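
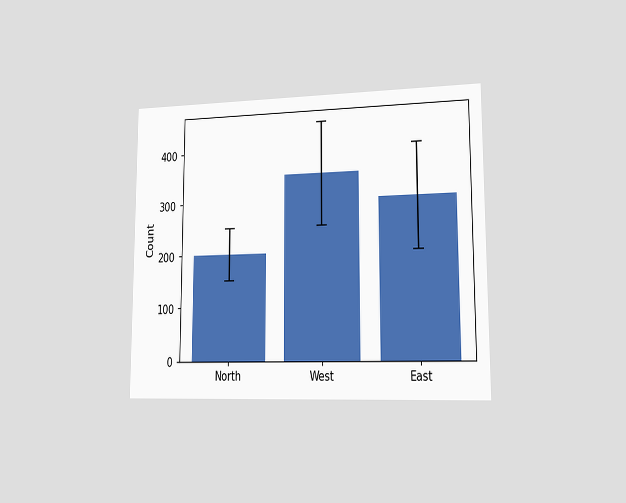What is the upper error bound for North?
The chart is viewed slightly from the right. The North bar's upper whisker reaches 250.

250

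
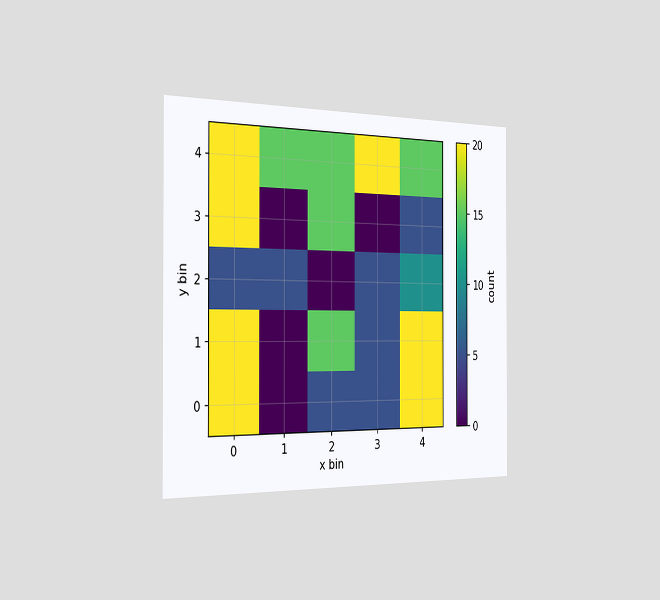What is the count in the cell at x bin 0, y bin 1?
The chart is viewed slightly from the left. Matching the cell (0, 1) against the colorbar gives 20.

20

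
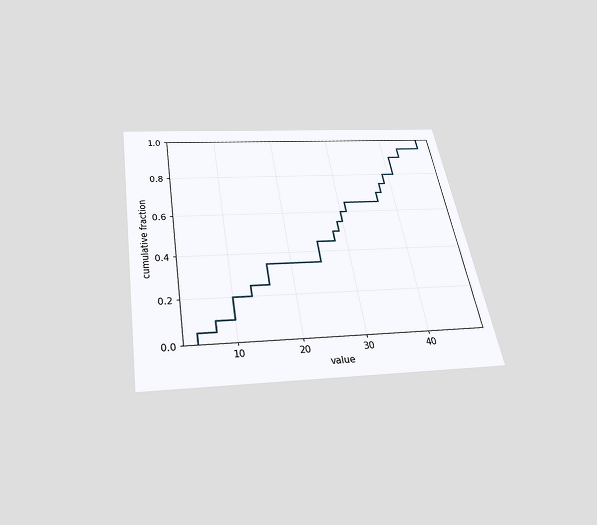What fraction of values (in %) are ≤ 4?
5%

The chart is tilted about 10° counter-clockwise and viewed slightly from below. At x=4 the ECDF step is at 5%.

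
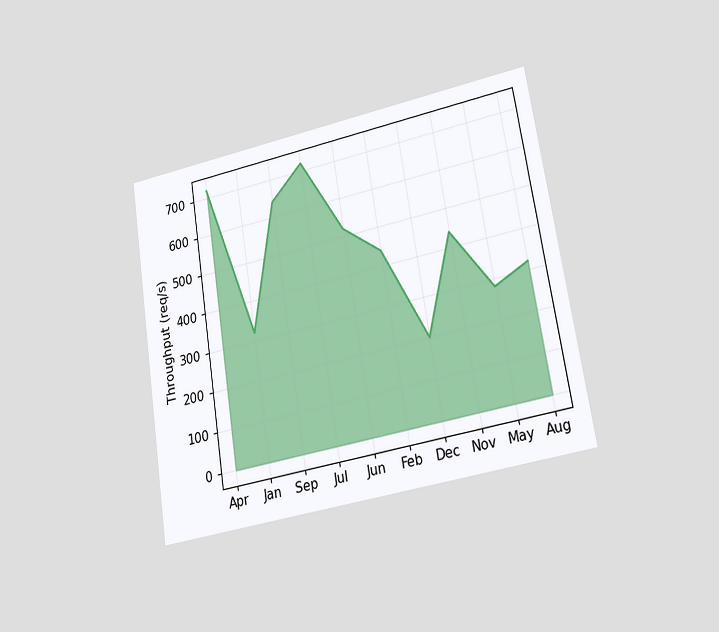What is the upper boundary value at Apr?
The chart is tilted about 9° counter-clockwise and viewed at a slight angle. At Apr the upper boundary is at 720req/s.

720req/s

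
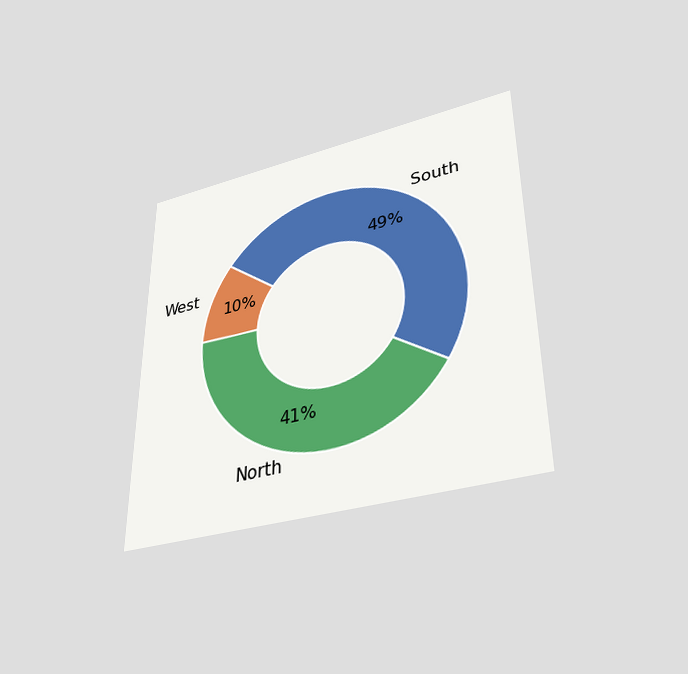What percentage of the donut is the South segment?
The chart is viewed slightly from below. The South segment takes up 49% of the ring.

49%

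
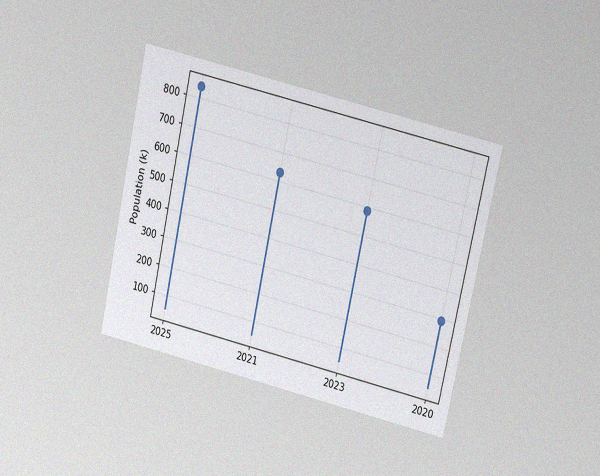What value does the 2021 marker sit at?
630k

The chart is tilted about 13° clockwise and viewed at a slight angle, with some photo noise. The 2021 marker sits at 630k.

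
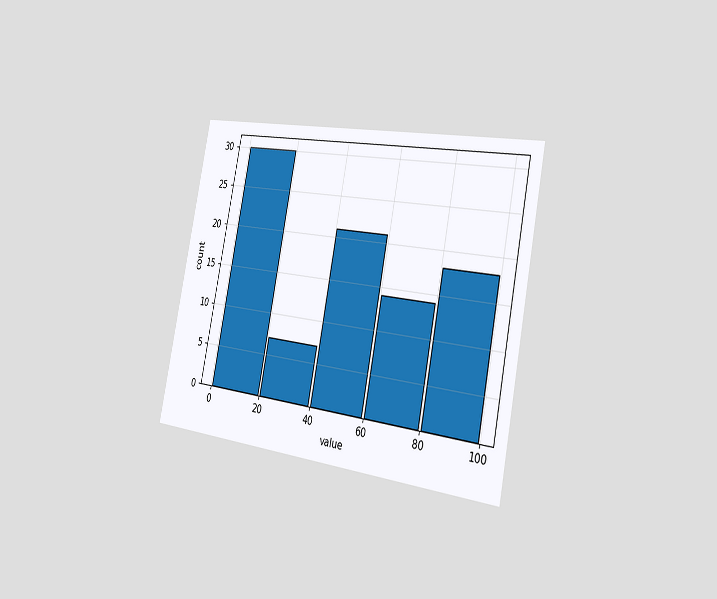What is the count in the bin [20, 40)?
7

The chart is tilted about 11° clockwise and viewed slightly from the right. The [20, 40) bin has height 7.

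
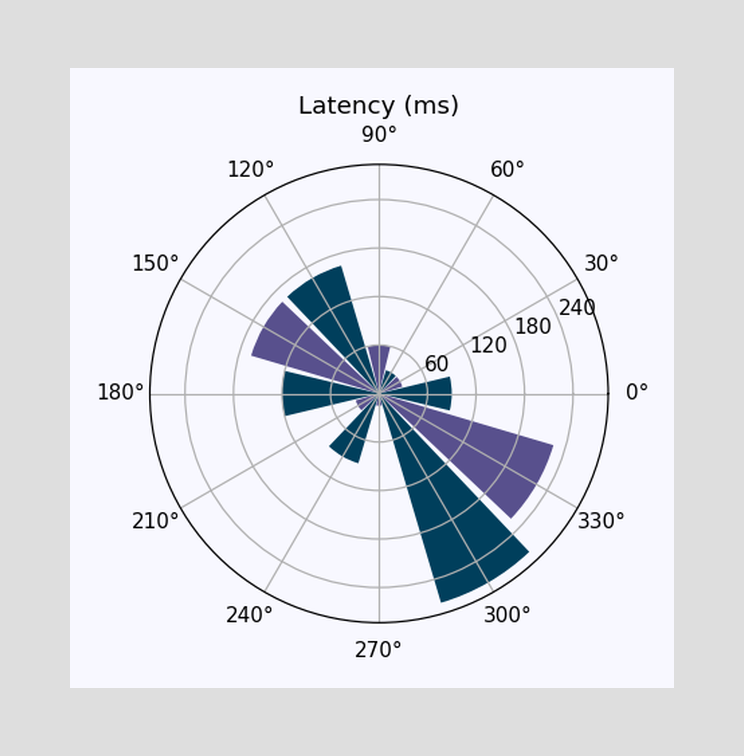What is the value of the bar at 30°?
The bar at 30° reaches 30ms on the radial axis.

30ms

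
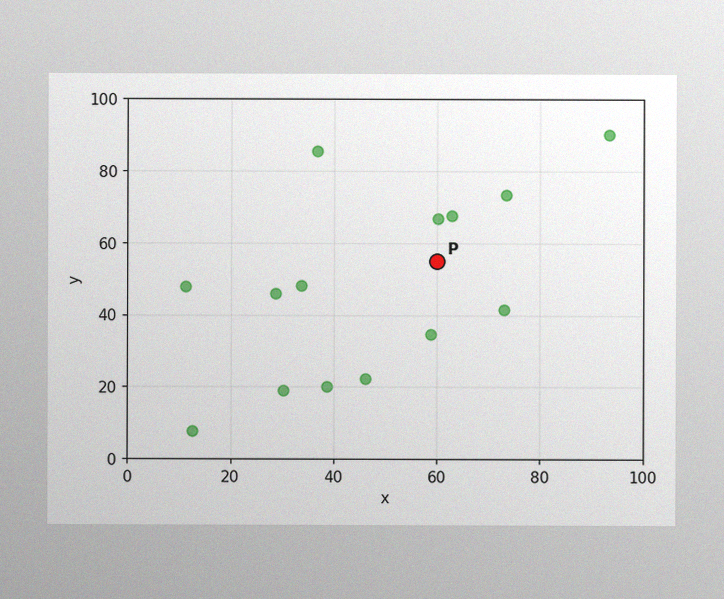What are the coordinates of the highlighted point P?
(60, 55)

The image has some photo noise and uneven lighting. Following the gridlines from P to each axis, P sits at (60, 55).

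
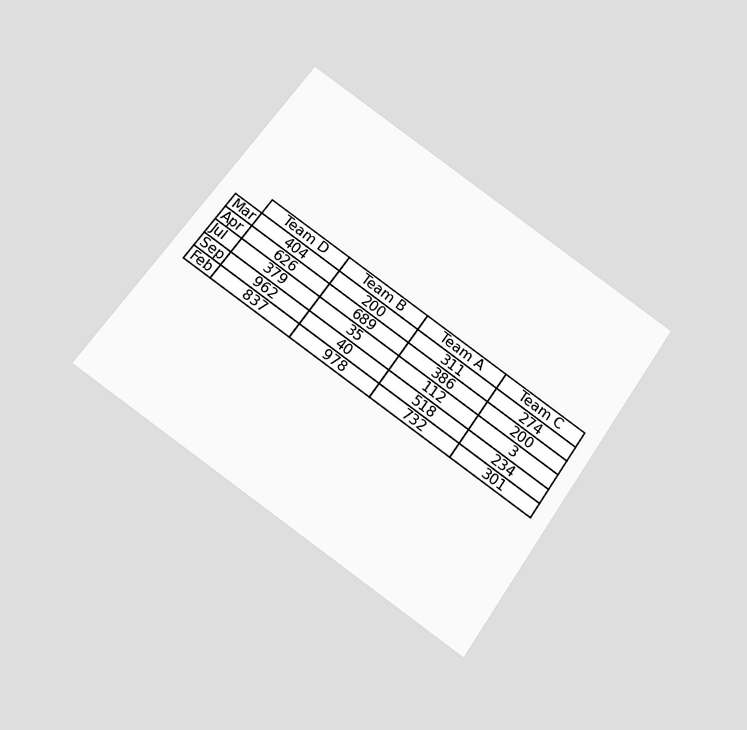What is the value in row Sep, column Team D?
962

The chart is tilted about 35° clockwise and viewed slightly from below. The (Sep, Team D) cell reads 962.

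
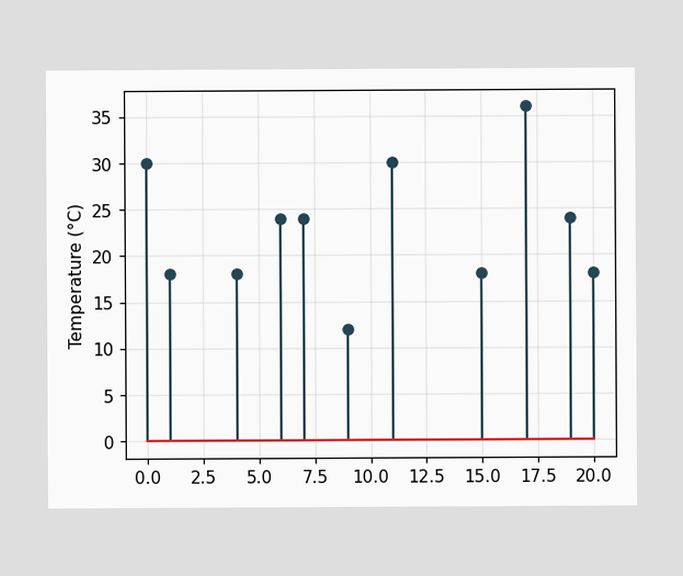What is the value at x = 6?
The stem at x=6 reaches 24°C.

24°C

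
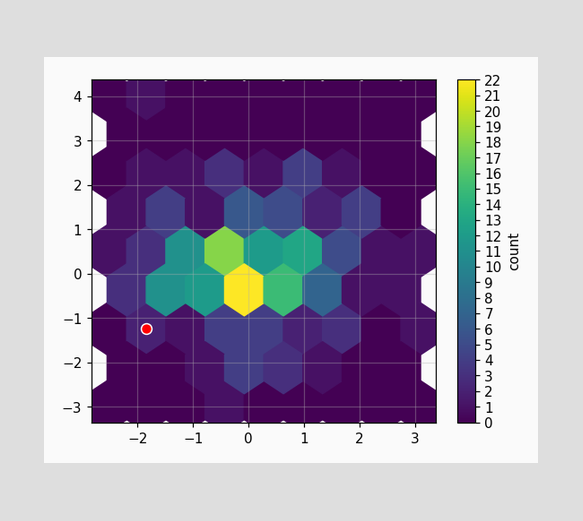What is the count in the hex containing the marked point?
2

The marked hex reads 2 on the colorbar.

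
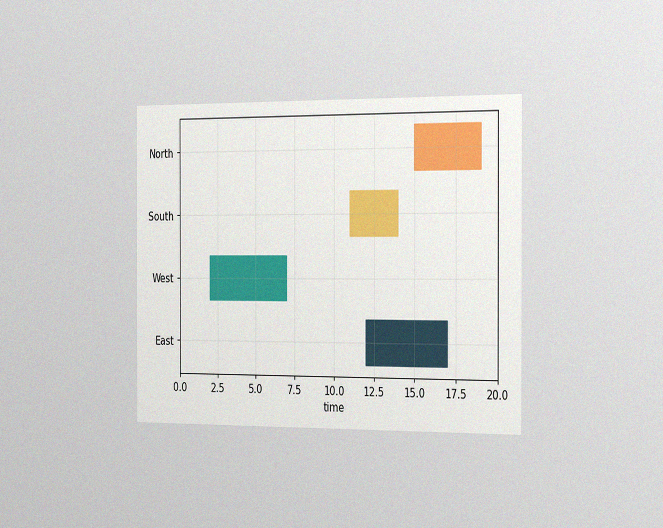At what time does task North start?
The chart is viewed slightly from the right, with some photo noise. The North bar begins at t=15.

15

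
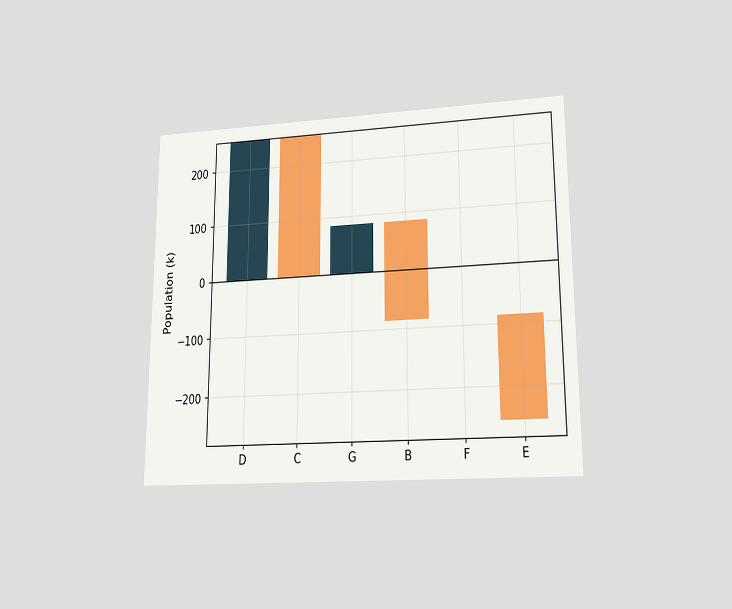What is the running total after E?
-255k

The chart is viewed at a slight angle. After E the running total reaches -255k.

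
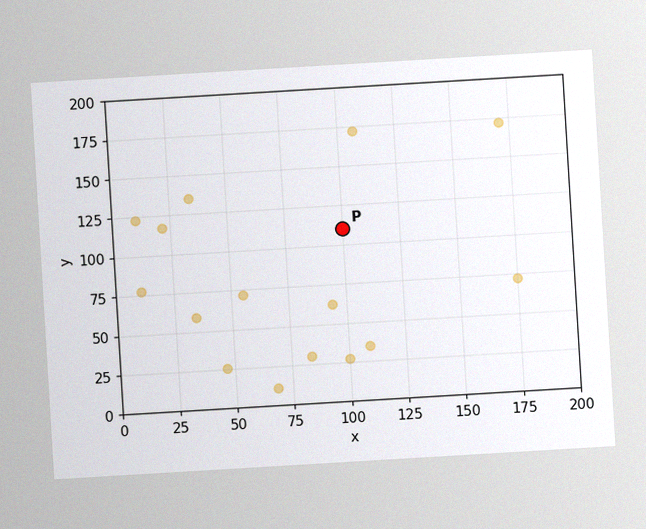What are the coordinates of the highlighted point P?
(100, 110)

The chart is tilted about 3° counter-clockwise, with some photo noise. Following the gridlines from P to each axis, P sits at (100, 110).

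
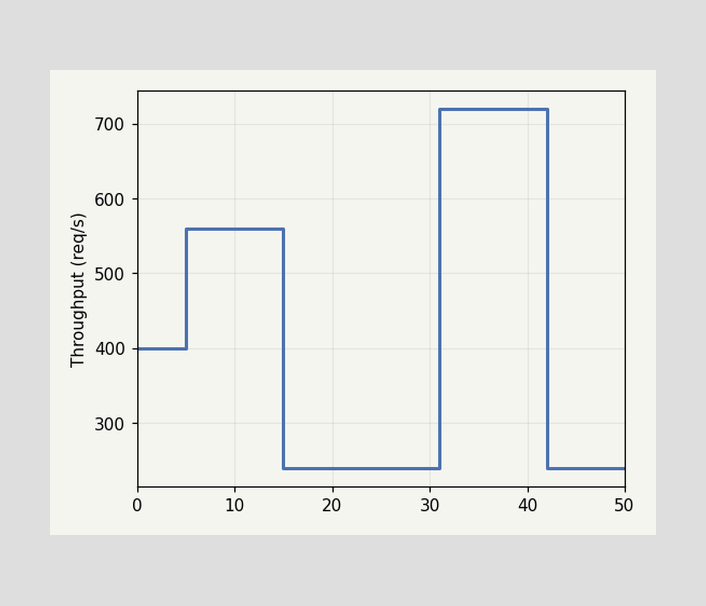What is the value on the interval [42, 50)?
On [42, 50) the step sits at 240req/s.

240req/s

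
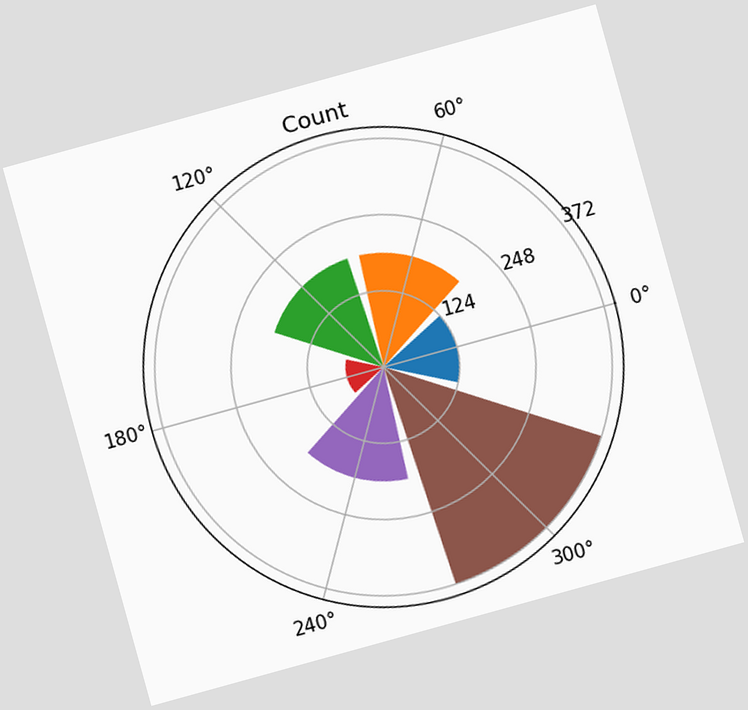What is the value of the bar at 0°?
The chart is tilted about 15° counter-clockwise. The bar at 0° reaches 124 on the radial axis.

124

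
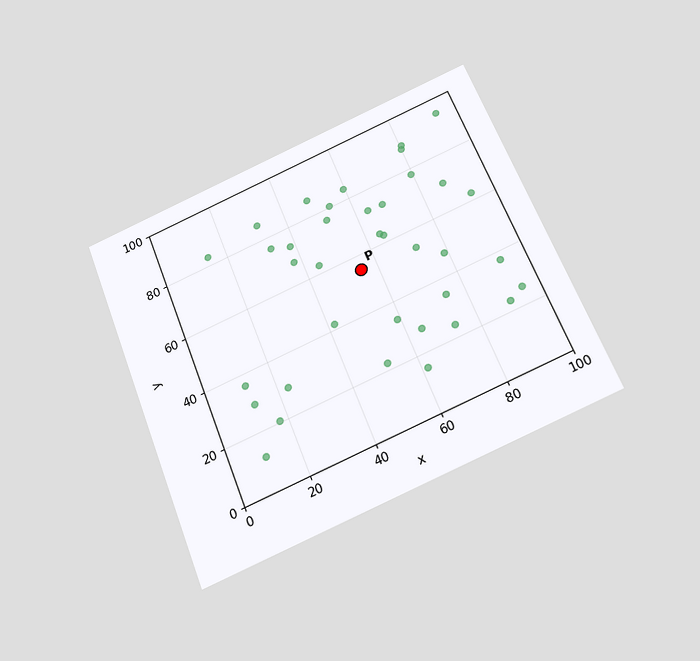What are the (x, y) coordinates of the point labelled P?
(55, 55)

The chart is tilted about 22° counter-clockwise and viewed slightly from below. Following the gridlines from P to each axis, P sits at (55, 55).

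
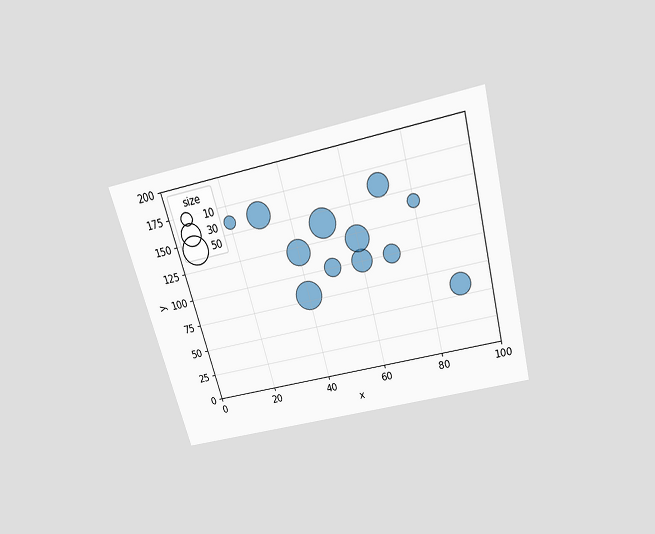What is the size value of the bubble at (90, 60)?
The chart is tilted about 15° counter-clockwise and viewed slightly from above. Matching the bubble at (90, 60) against the size legend gives 30.

30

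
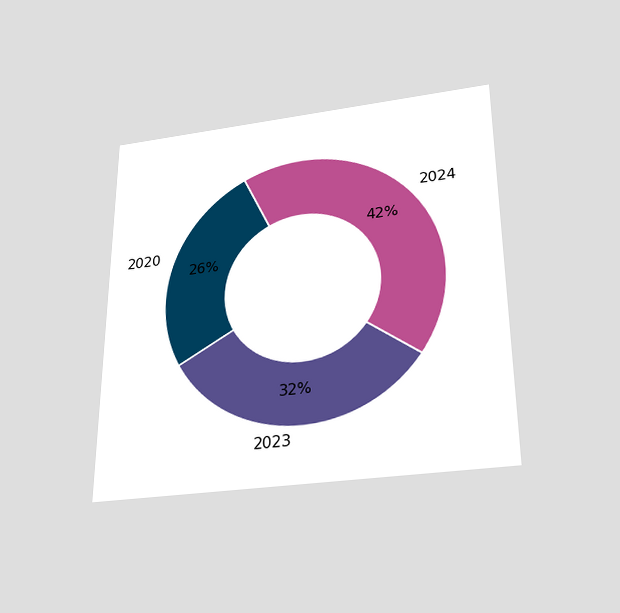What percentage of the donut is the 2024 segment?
The chart is viewed slightly from below. The 2024 segment takes up 42% of the ring.

42%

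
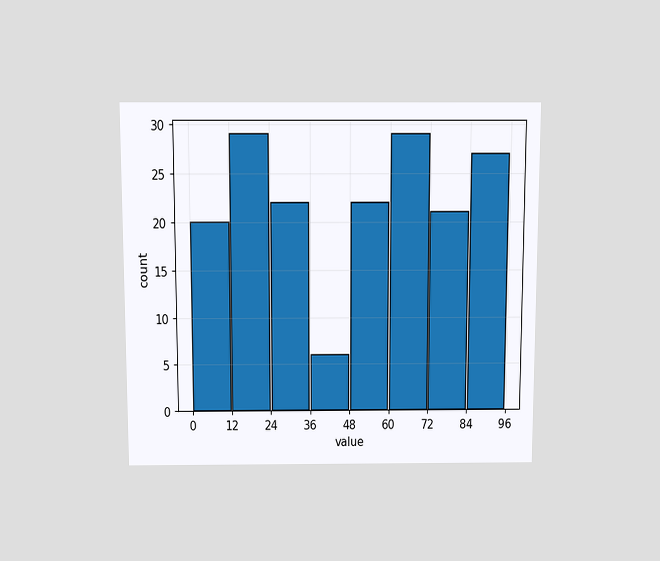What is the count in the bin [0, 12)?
The chart is viewed slightly from above. The [0, 12) bin has height 20.

20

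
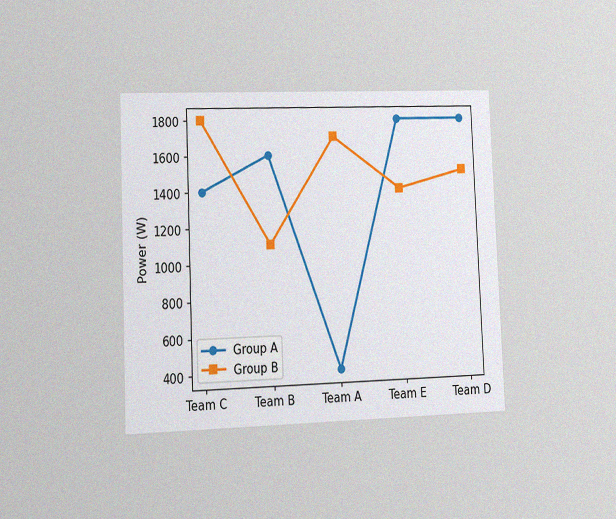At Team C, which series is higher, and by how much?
The chart is tilted about 2° counter-clockwise and viewed slightly from the left, with some photo noise. At Team C, Group B sits above the other line by 400W.

Group B, by 400W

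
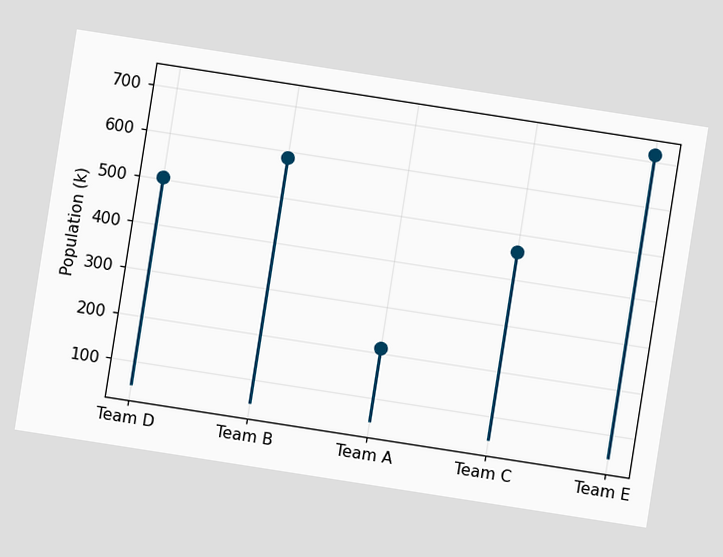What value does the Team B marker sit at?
The chart is tilted about 9° clockwise. The Team B marker sits at 588k.

588k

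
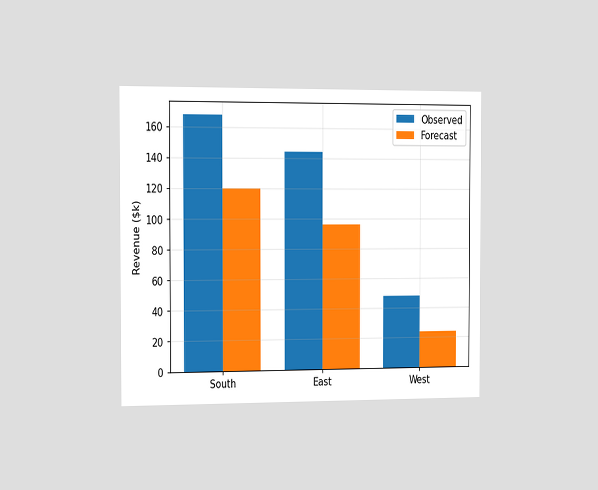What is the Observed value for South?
$168k

The chart is viewed slightly from the left. The Observed bar at South reaches $168k on the y-axis.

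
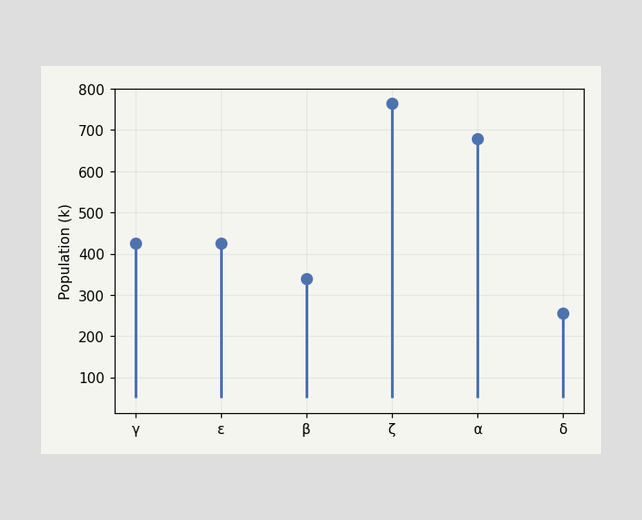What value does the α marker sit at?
680k

The α marker sits at 680k.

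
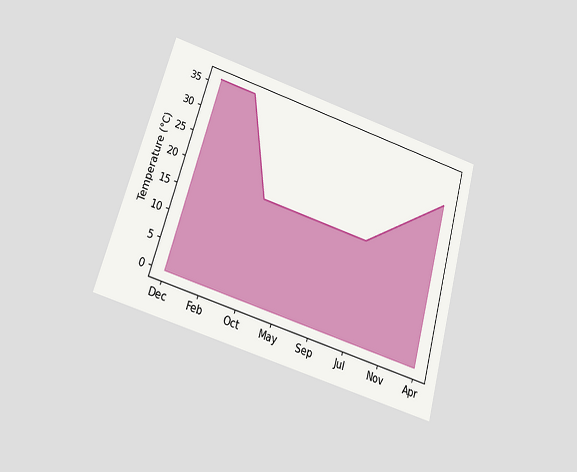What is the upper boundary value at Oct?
The chart is tilted about 16° clockwise and viewed slightly from below. At Oct the upper boundary is at 18°C.

18°C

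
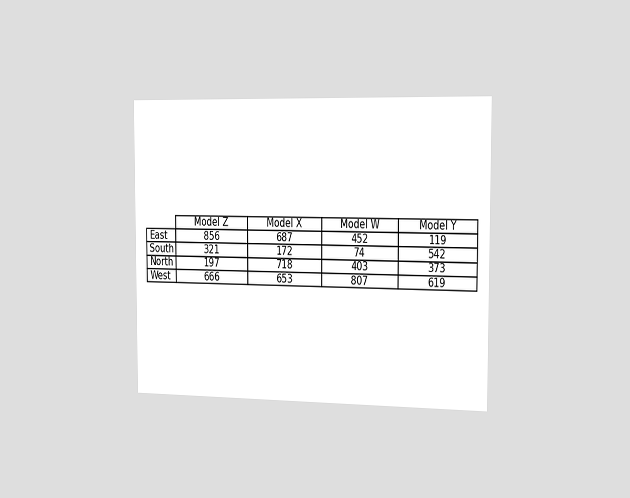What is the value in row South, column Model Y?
The chart is viewed slightly from the right. The (South, Model Y) cell reads 542.

542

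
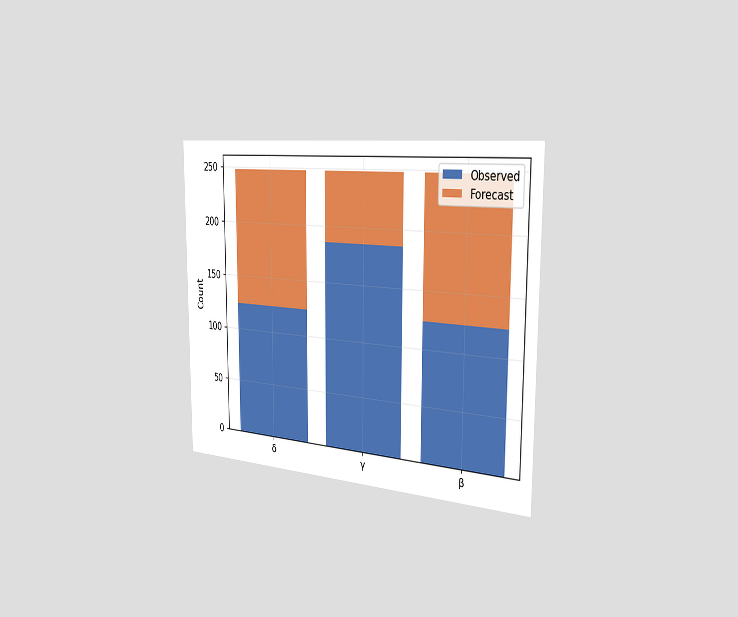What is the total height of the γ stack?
The chart is viewed slightly from the right. The γ stack's top reaches 248 on the y-axis.

248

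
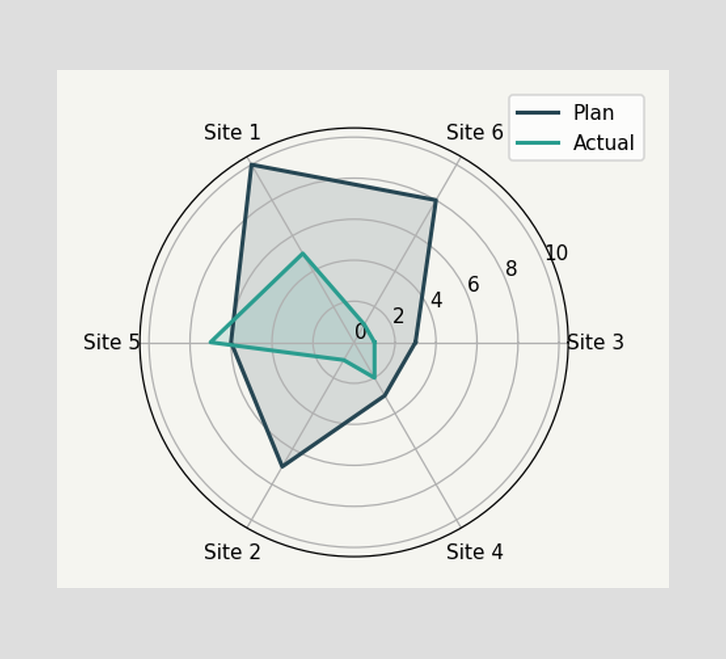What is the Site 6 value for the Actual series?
On the Site 6 axis, Actual reaches 1.

1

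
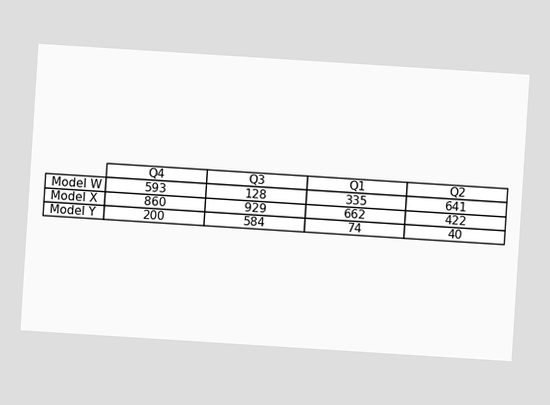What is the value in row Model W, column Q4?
The chart is tilted about 4° clockwise. The (Model W, Q4) cell reads 593.

593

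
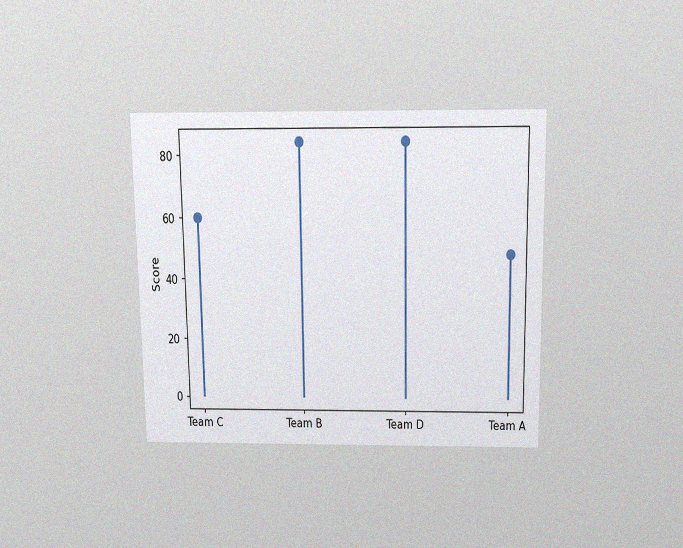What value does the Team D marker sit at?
The chart is viewed slightly from above, with some photo noise. The Team D marker sits at 84.

84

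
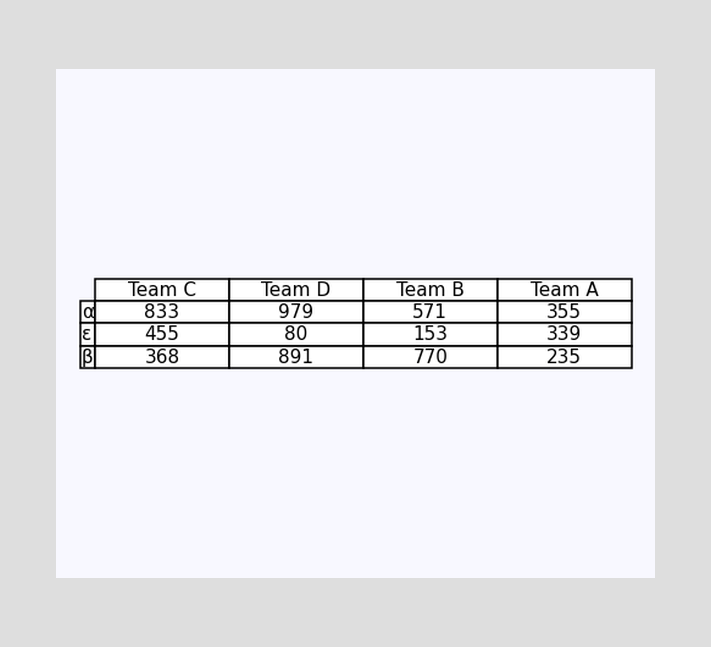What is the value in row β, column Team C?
The (β, Team C) cell reads 368.

368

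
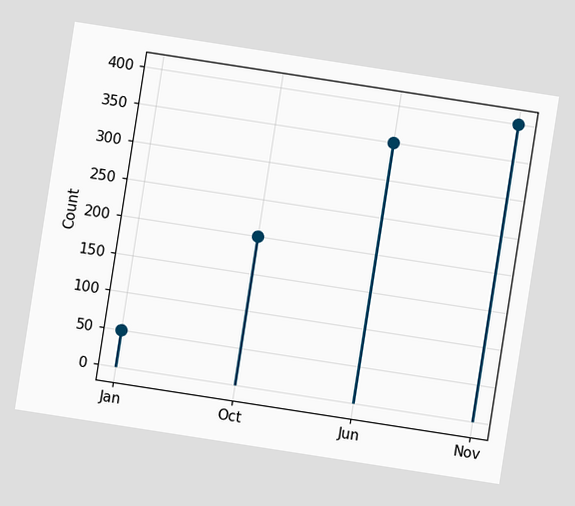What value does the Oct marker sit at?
200

The chart is tilted about 9° clockwise. The Oct marker sits at 200.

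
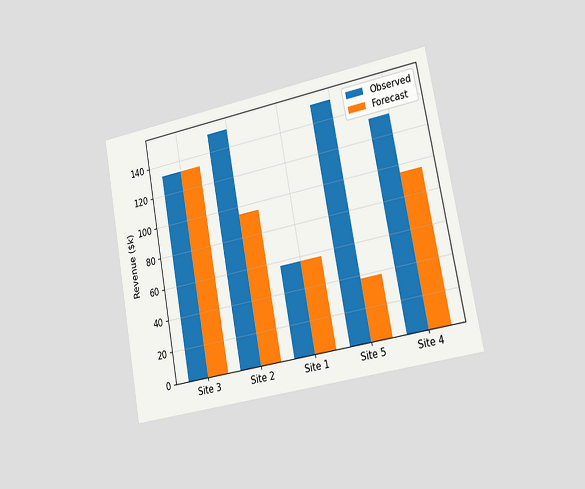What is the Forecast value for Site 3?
The chart is tilted about 11° counter-clockwise and viewed slightly from the right. The Forecast bar at Site 3 reaches $133k on the y-axis.

$133k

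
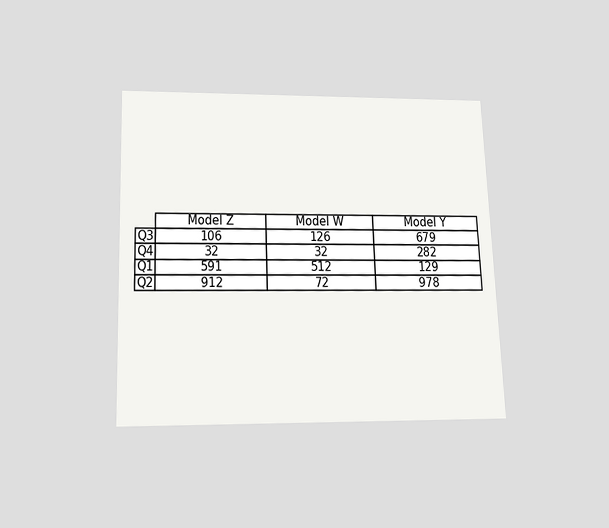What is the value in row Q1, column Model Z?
591

The chart is tilted about 2° counter-clockwise and viewed slightly from below. The (Q1, Model Z) cell reads 591.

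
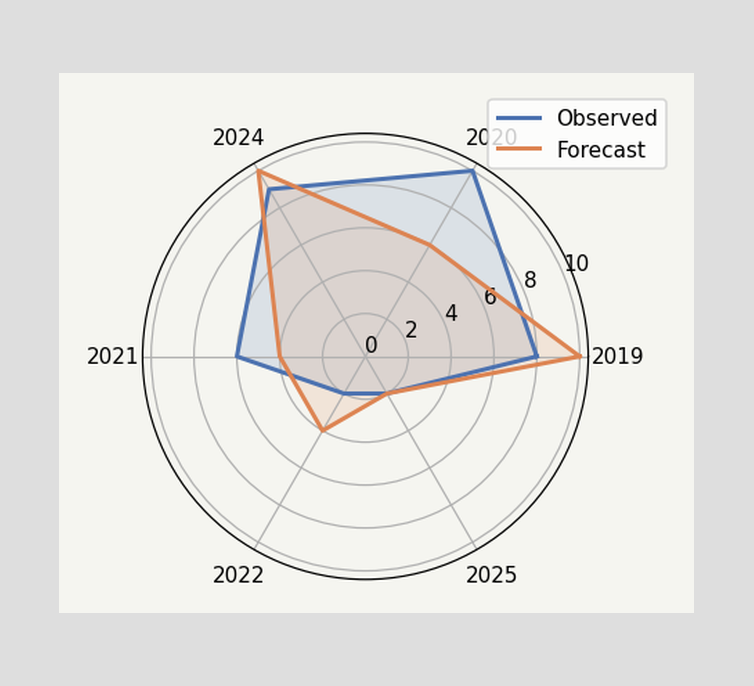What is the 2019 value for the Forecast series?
On the 2019 axis, Forecast reaches 10.

10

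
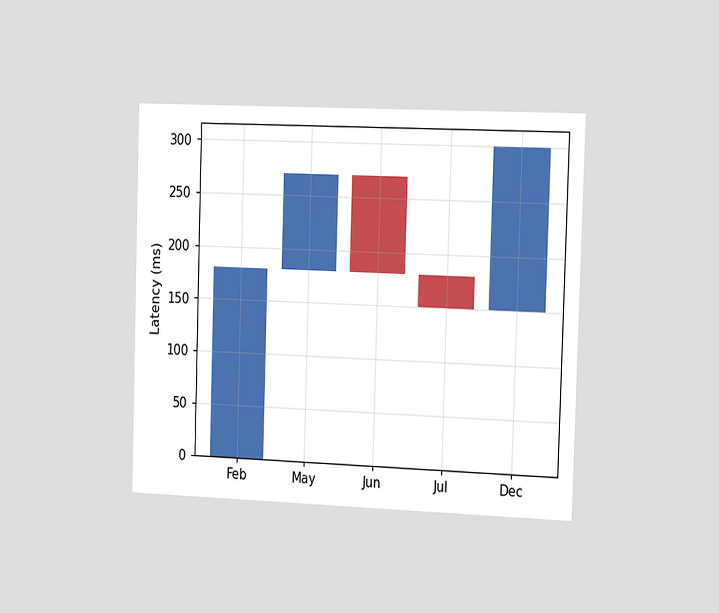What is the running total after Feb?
180ms

The chart is viewed slightly from the right. After Feb the running total reaches 180ms.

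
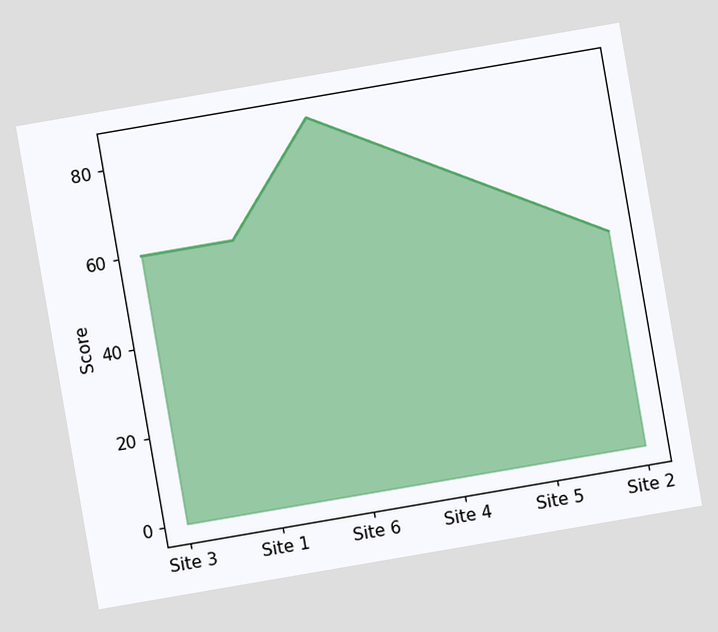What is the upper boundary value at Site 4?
72

The chart is tilted about 10° counter-clockwise. At Site 4 the upper boundary is at 72.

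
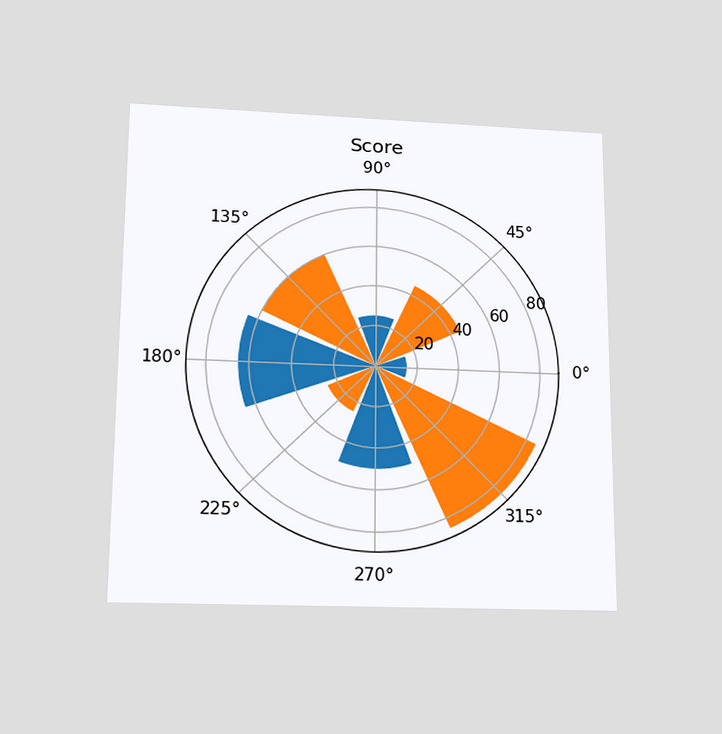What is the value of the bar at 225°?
The chart is viewed slightly from below. The bar at 225° reaches 25 on the radial axis.

25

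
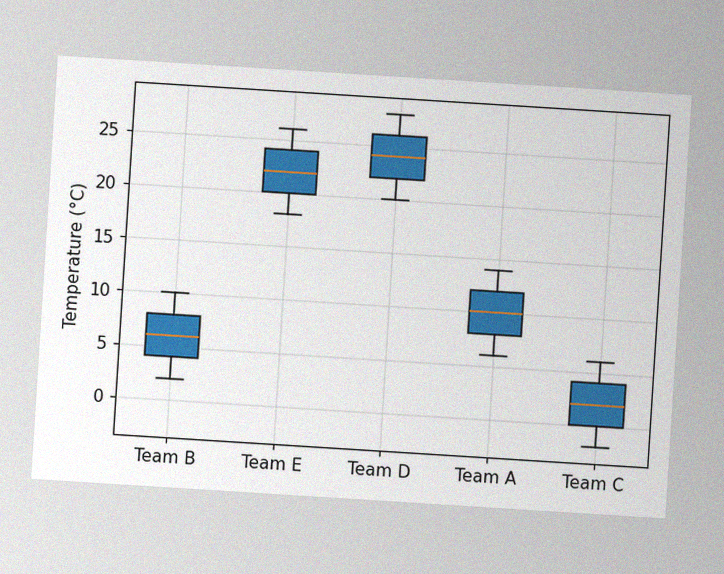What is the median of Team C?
The chart is tilted about 4° clockwise, with some photo noise. The median line in the Team C box sits at 2°C.

2°C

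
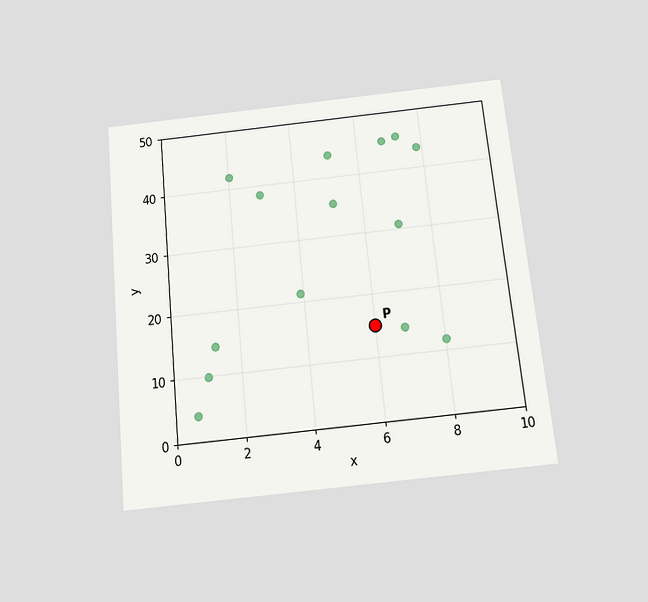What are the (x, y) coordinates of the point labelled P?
(6, 15)

The chart is tilted about 6° counter-clockwise and viewed slightly from below. Following the gridlines from P to each axis, P sits at (6, 15).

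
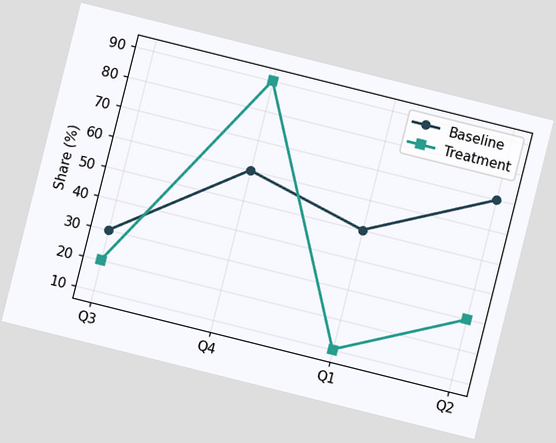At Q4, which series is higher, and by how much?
Treatment, by 30%

The chart is tilted about 14° clockwise. At Q4, Treatment sits above the other line by 30%.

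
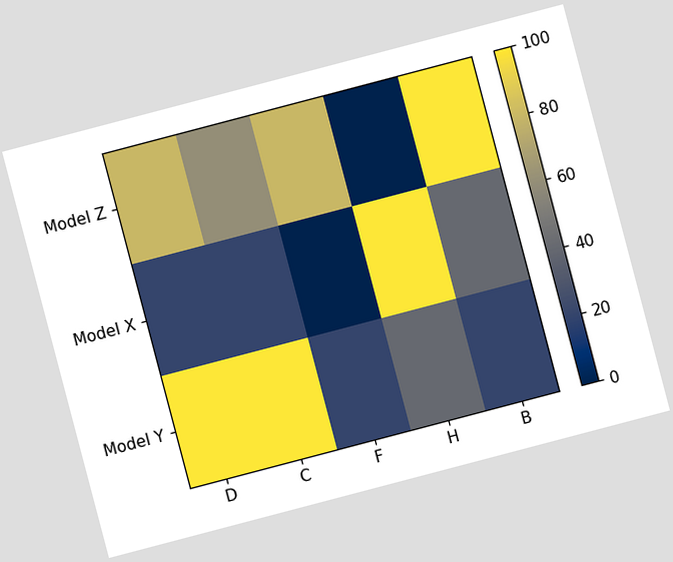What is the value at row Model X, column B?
40

The chart is tilted about 15° counter-clockwise. Matching cell (Model X, B) against the colorbar gives 40.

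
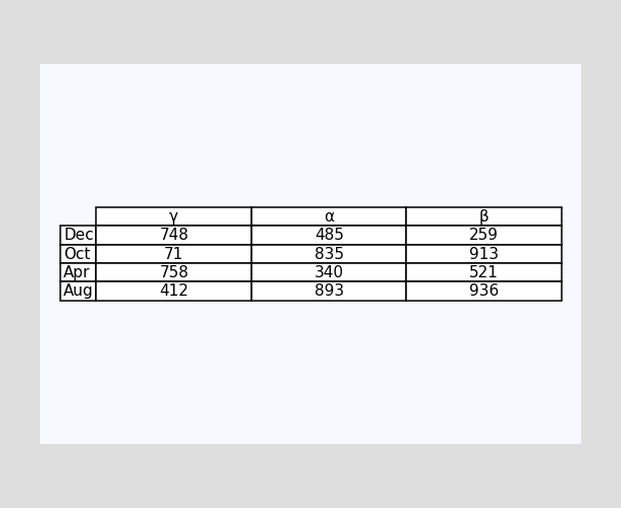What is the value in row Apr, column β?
521

The (Apr, β) cell reads 521.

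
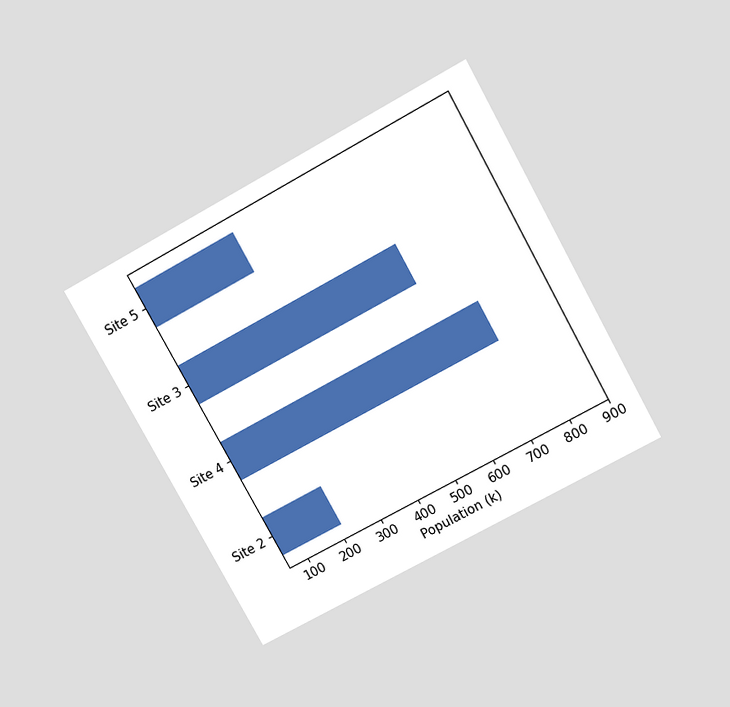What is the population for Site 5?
The chart is tilted about 29° counter-clockwise and viewed slightly from above. Reading along the chart's x-axis, the Site 5 bar reaches 318k.

318k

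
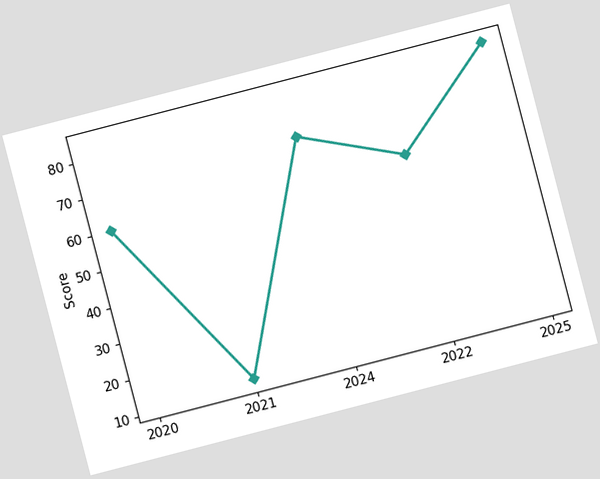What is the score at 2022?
The chart is tilted about 15° counter-clockwise. At 2022, the line is at 60.

60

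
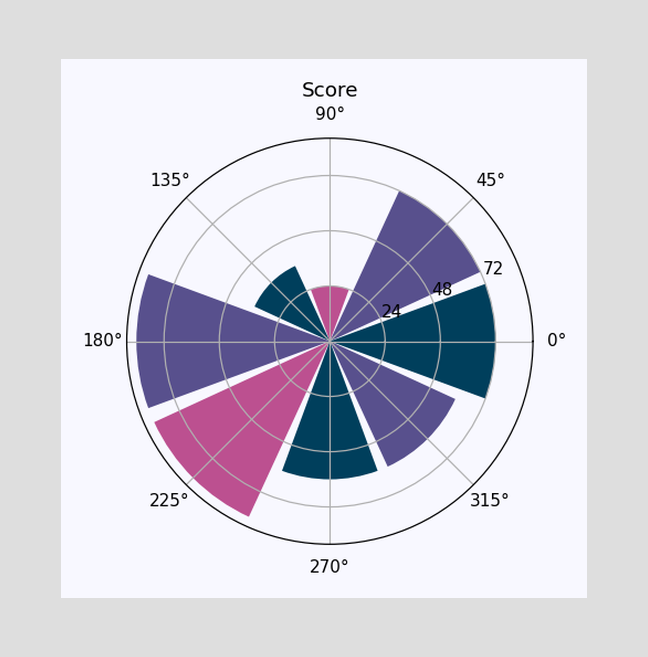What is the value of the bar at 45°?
The bar at 45° reaches 72 on the radial axis.

72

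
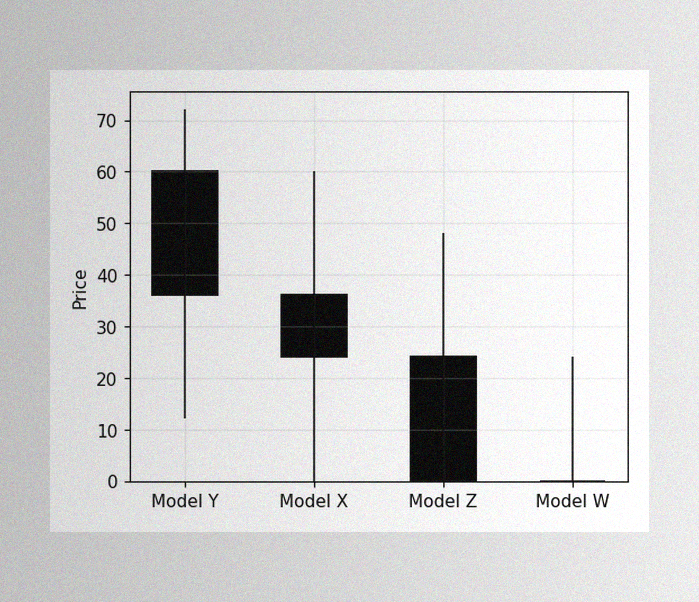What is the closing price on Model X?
24

The image has some photo noise and uneven lighting. The Model X candle closes at 24.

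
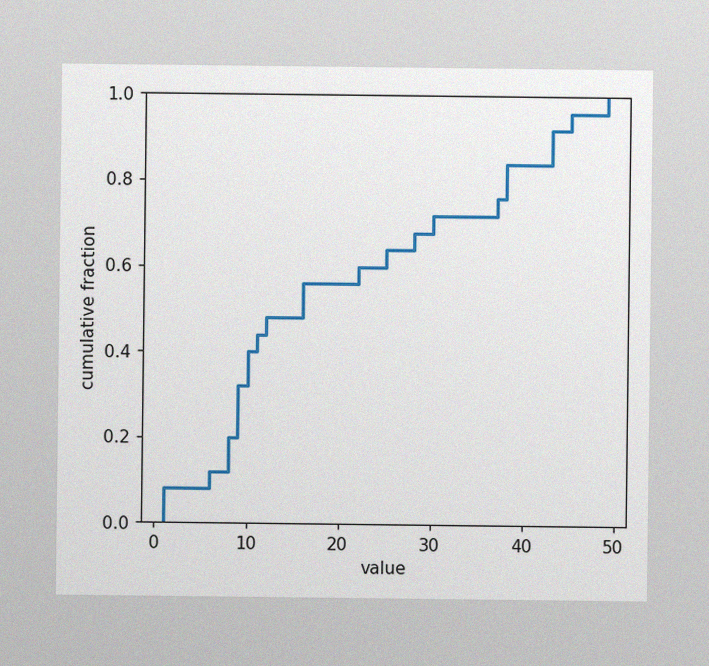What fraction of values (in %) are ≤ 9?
32%

The image has some photo noise and uneven lighting. At x=9 the ECDF step is at 32%.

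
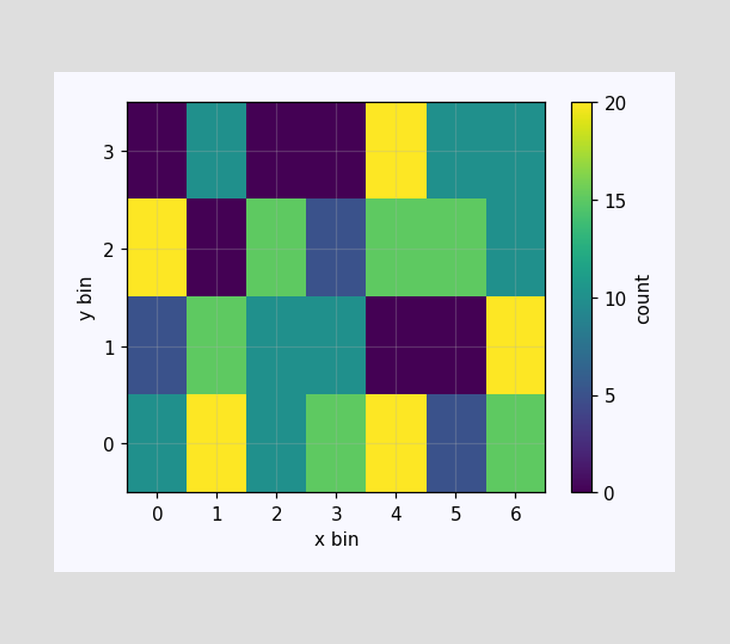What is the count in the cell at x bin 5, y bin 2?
15

Matching the cell (5, 2) against the colorbar gives 15.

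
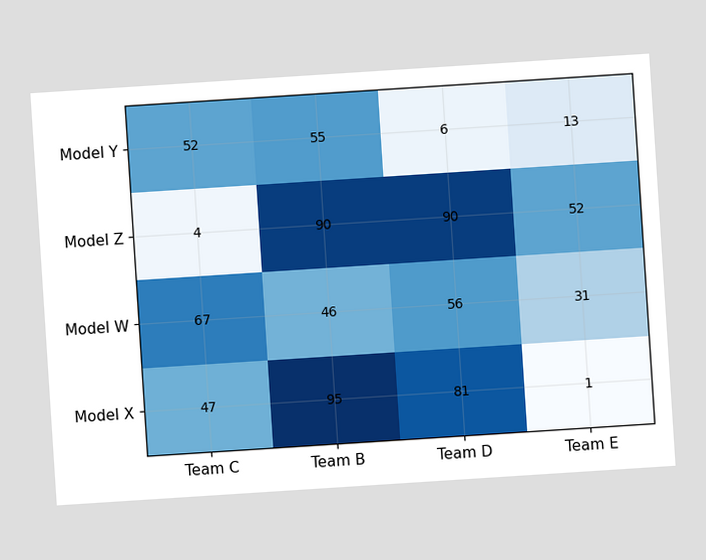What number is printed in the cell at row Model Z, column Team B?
90

The chart is tilted about 4° counter-clockwise. The (Model Z, Team B) cell reads 90.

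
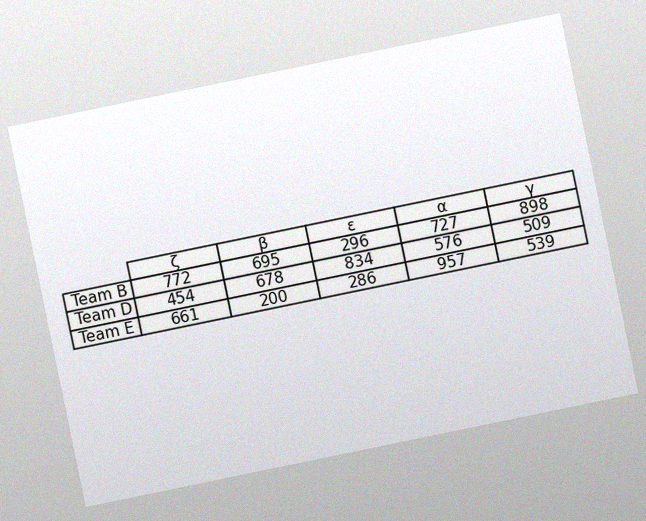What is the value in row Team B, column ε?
296

The chart is tilted about 12° counter-clockwise, with some photo noise. The (Team B, ε) cell reads 296.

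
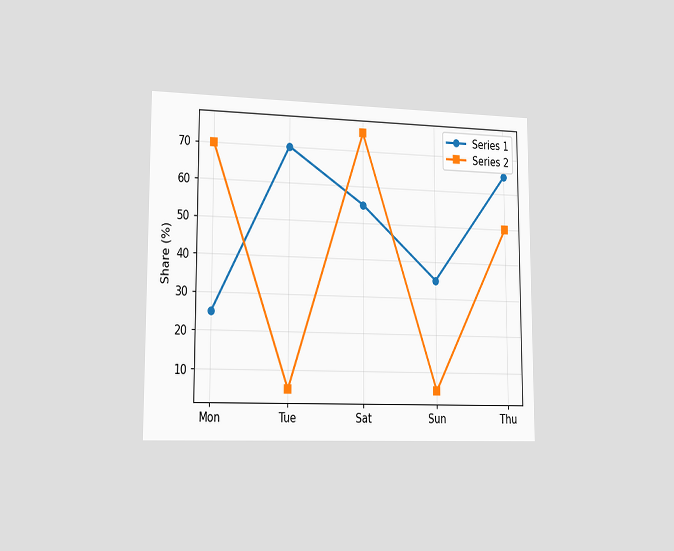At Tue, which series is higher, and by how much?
Series 1, by 65%

The chart is viewed slightly from the left. At Tue, Series 1 sits above the other line by 65%.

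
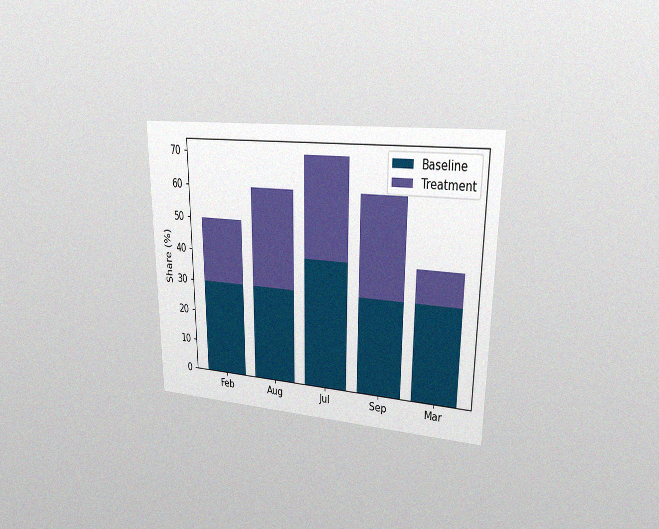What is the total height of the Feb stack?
The chart is viewed at a slight angle, with some photo noise. The Feb stack's top reaches 50% on the y-axis.

50%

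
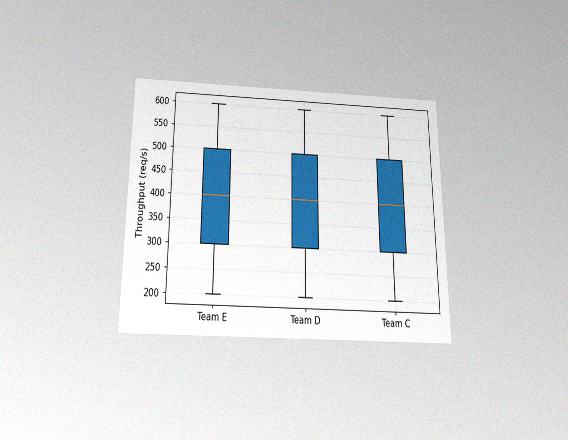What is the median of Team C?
400req/s

The chart is viewed slightly from below, with some photo noise. The median line in the Team C box sits at 400req/s.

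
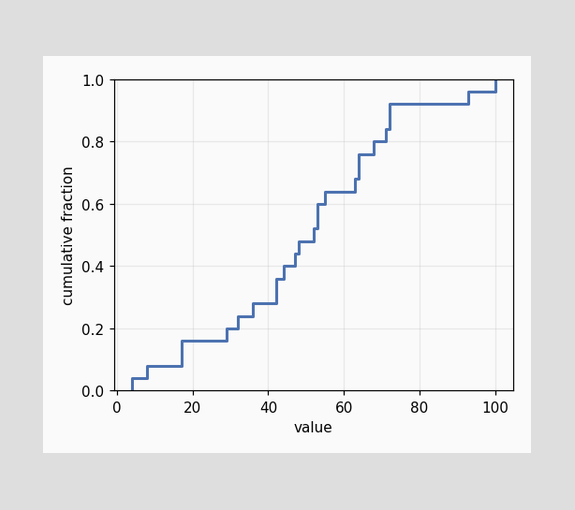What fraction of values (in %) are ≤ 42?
36%

At x=42 the ECDF step is at 36%.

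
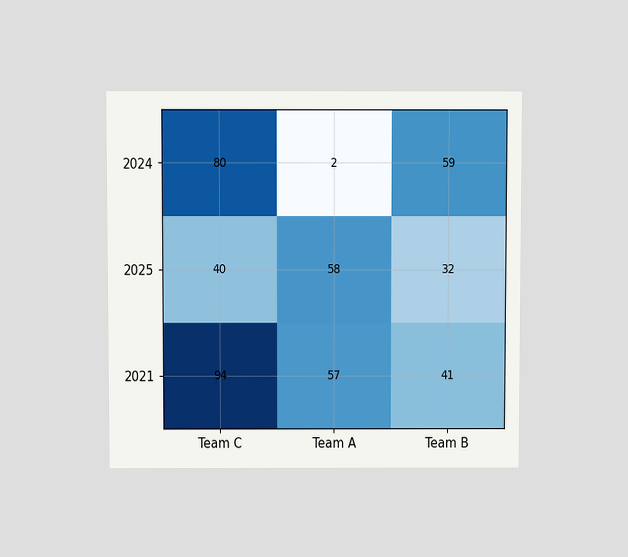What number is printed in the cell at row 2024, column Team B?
The chart is viewed at a slight angle. The (2024, Team B) cell reads 59.

59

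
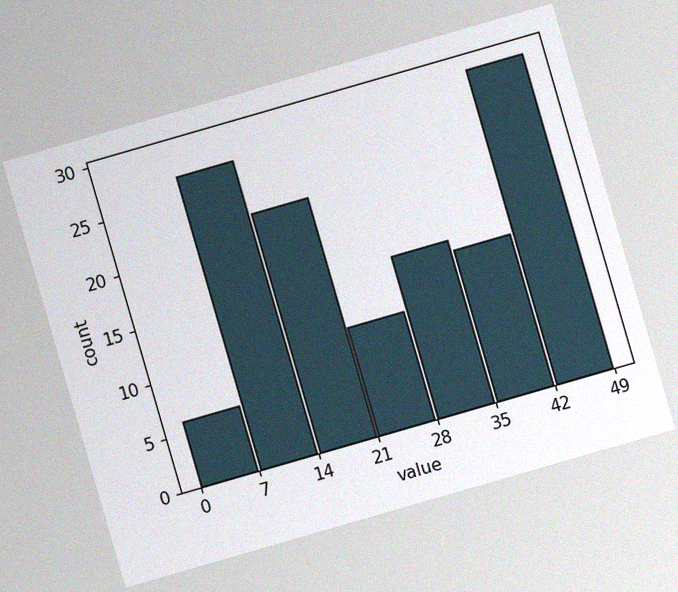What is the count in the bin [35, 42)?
The chart is tilted about 16° counter-clockwise, with some photo noise. The [35, 42) bin has height 14.

14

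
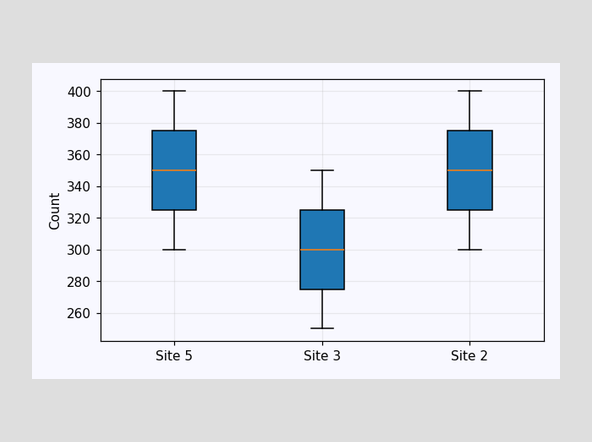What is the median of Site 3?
The median line in the Site 3 box sits at 300.

300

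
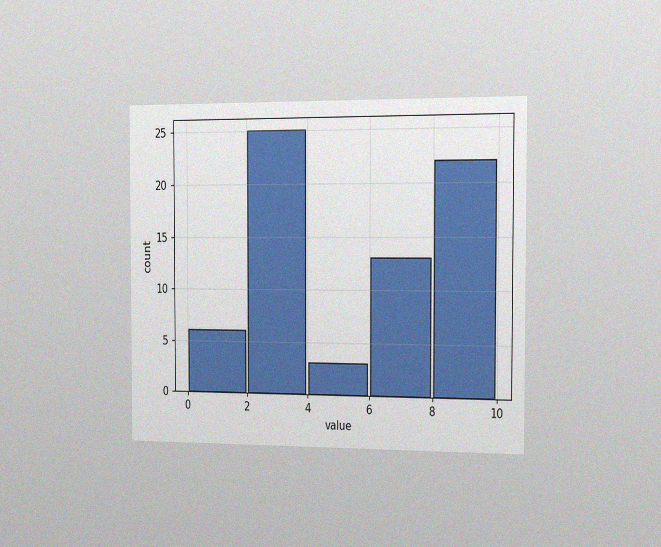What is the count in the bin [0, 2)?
6

The chart is viewed slightly from the right, with some photo noise. The [0, 2) bin has height 6.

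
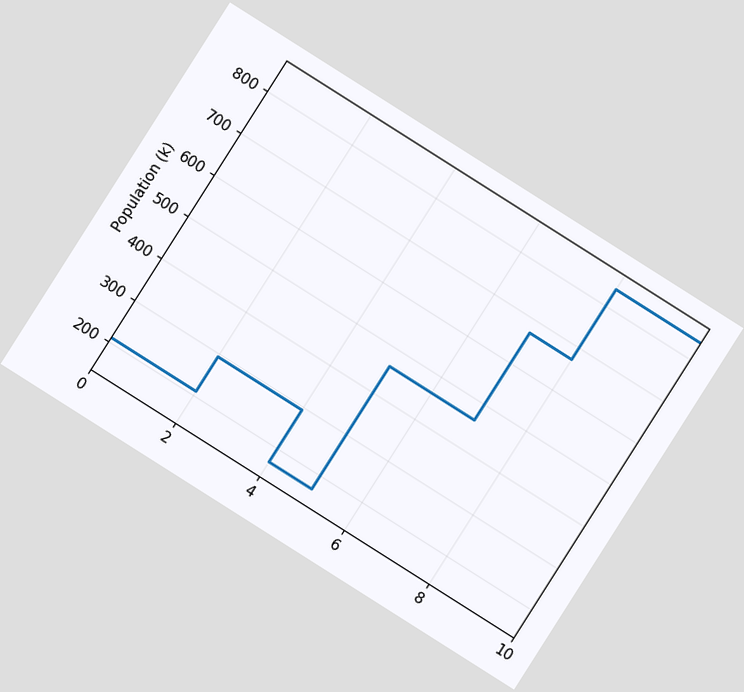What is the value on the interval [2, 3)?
294k

The chart is tilted about 32° clockwise. On [2, 3) the step sits at 294k.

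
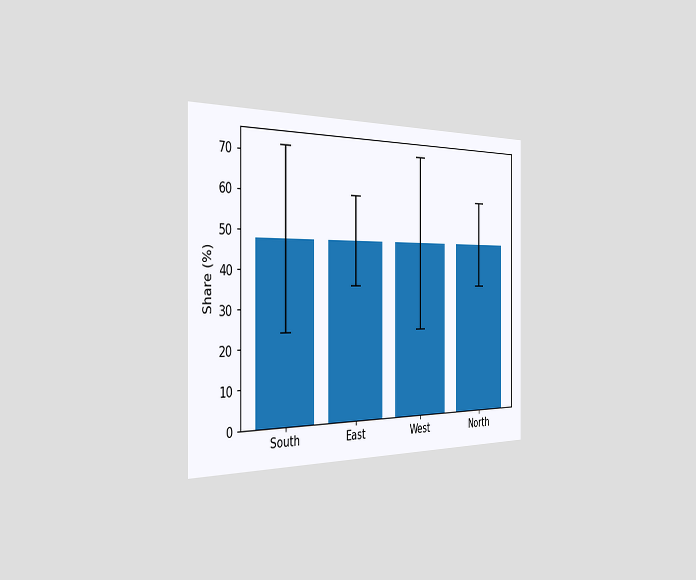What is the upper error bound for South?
The chart is viewed slightly from the left. The South bar's upper whisker reaches 72%.

72%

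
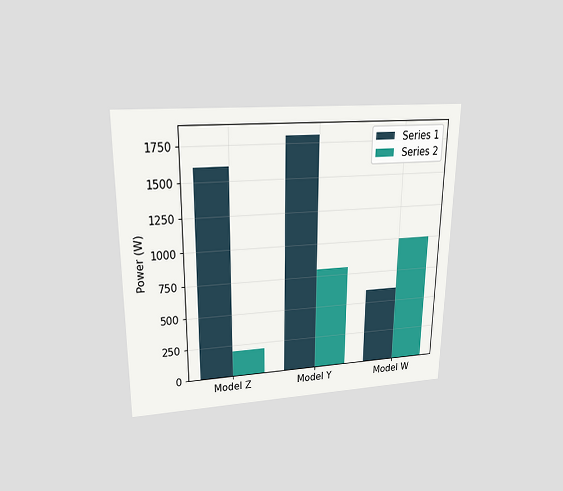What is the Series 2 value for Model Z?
The chart is viewed slightly from above. The Series 2 bar at Model Z reaches 200W on the y-axis.

200W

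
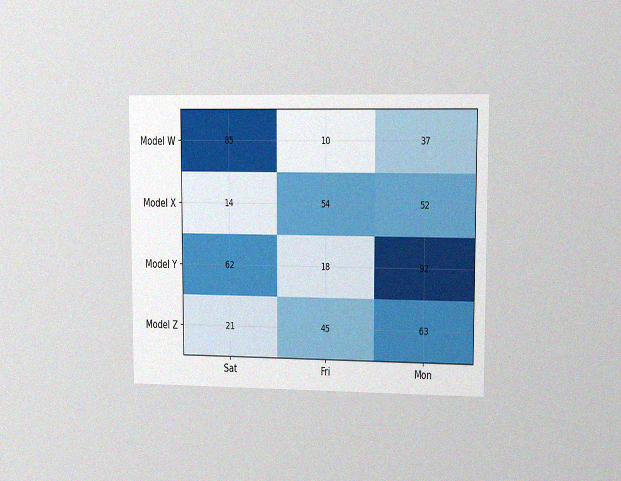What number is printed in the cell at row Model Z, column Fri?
The chart is viewed slightly from the right, with some photo noise. The (Model Z, Fri) cell reads 45.

45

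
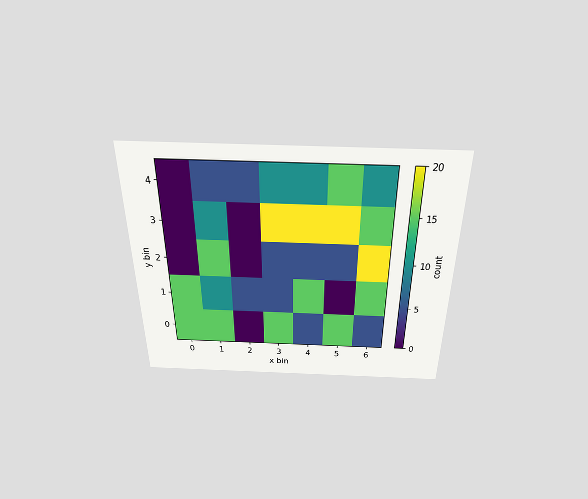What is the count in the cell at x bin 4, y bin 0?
The chart is viewed slightly from above. Matching the cell (4, 0) against the colorbar gives 5.

5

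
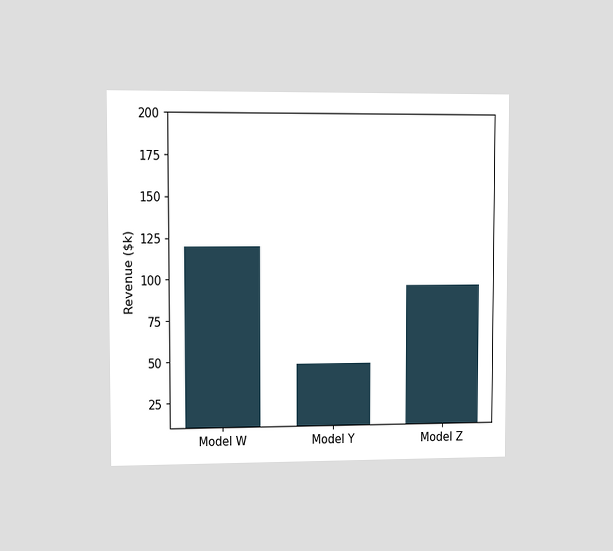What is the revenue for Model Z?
The chart is viewed at a slight angle. Reading along the chart's y-axis, the Model Z bar reaches $96k.

$96k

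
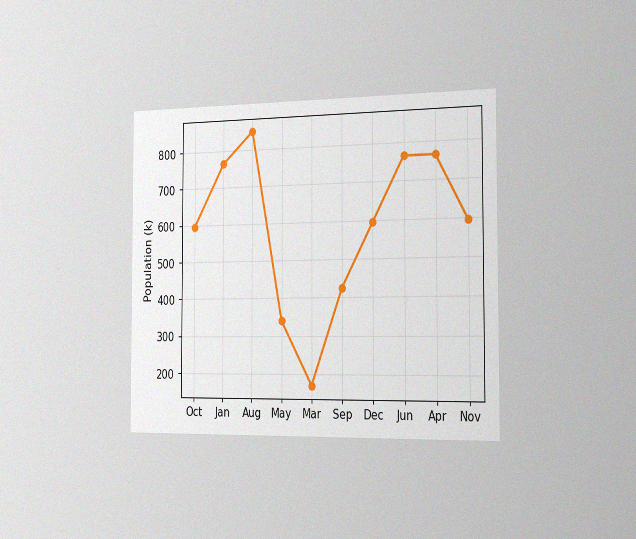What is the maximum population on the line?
850k

The chart is viewed slightly from the right, with some photo noise. The highest point is at Aug, and reading across to the y-axis gives 850k.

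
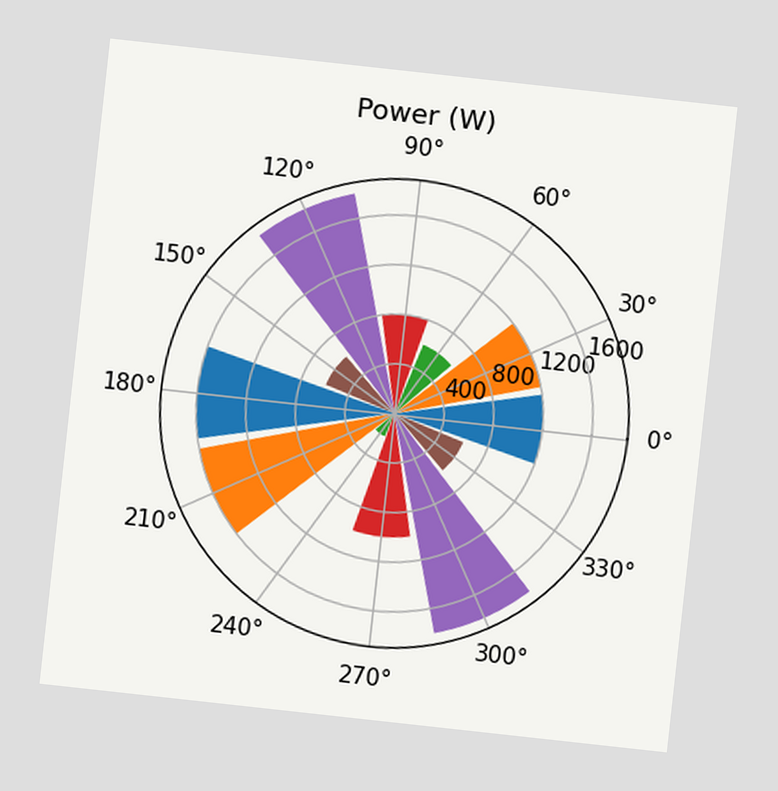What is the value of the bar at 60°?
600W

The chart is tilted about 6° clockwise. The bar at 60° reaches 600W on the radial axis.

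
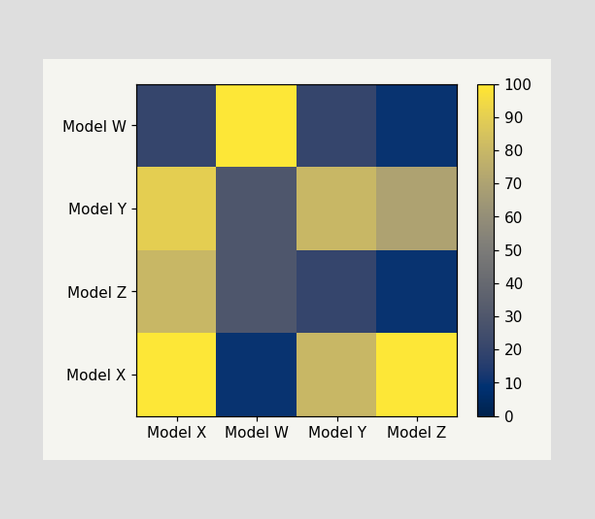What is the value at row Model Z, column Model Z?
Matching cell (Model Z, Model Z) against the colorbar gives 10.

10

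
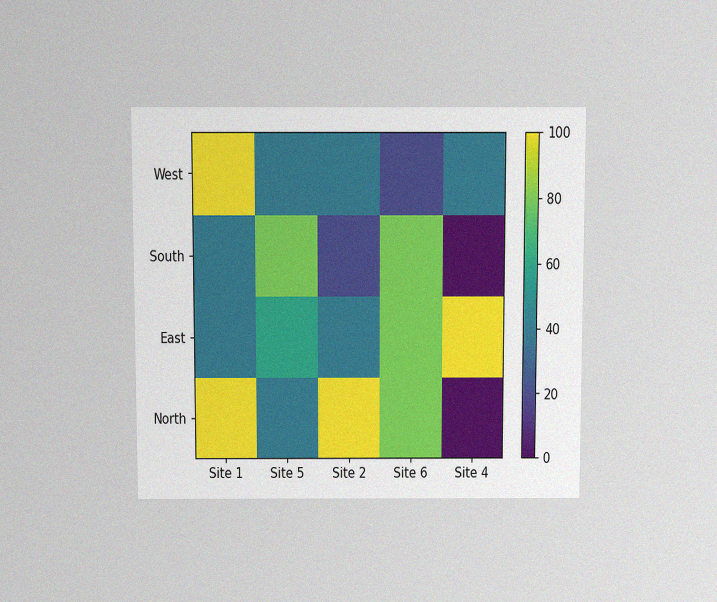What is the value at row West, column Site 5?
The chart is viewed slightly from above, with some photo noise. Matching cell (West, Site 5) against the colorbar gives 40.

40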